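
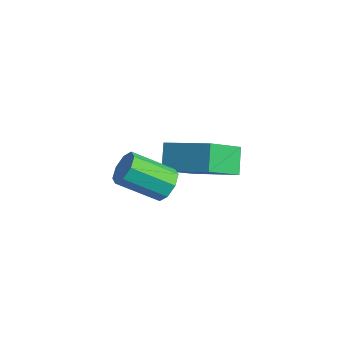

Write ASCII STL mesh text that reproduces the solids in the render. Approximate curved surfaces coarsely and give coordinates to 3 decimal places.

solid 
facet normal 0.517 0.663 -0.541
outer loop
vertex 1.789 -2.003 3.807
vertex 1.634 -2.239 3.37
vertex 1.449 -1.853 3.666
endloop
endfacet
facet normal -0.031 0.646 0.762
outer loop
vertex 1.789 -2.003 3.807
vertex 1.449 -1.853 3.666
vertex 1.1 -2.885 4.527
endloop
endfacet
facet normal -0.033 0.647 0.762
outer loop
vertex 1.1 -2.885 4.527
vertex 1.449 -1.853 3.666
vertex 0.76 -2.735 4.385
endloop
endfacet
facet normal -0.518 -0.663 0.541
outer loop
vertex 1.1 -2.885 4.527
vertex 0.76 -2.735 4.385
vertex 0.946 -3.121 4.09
endloop
endfacet
facet normal 0.517 0.663 -0.541
outer loop
vertex 1.449 -1.853 3.666
vertex 1.634 -2.239 3.37
vertex 1.217 -1.929 3.351
endloop
endfacet
facet normal -0.627 0.724 0.287
outer loop
vertex 1.449 -1.853 3.666
vertex 1.217 -1.929 3.351
vertex 0.76 -2.735 4.385
endloop
endfacet
facet normal -0.628 0.723 0.286
outer loop
vertex 0.76 -2.735 4.385
vertex 1.217 -1.929 3.351
vertex 0.529 -2.811 4.07
endloop
endfacet
facet normal -0.519 -0.663 0.540
outer loop
vertex 0.76 -2.735 4.385
vertex 0.529 -2.811 4.07
vertex 0.946 -3.121 4.09
endloop
endfacet
facet normal 0.517 0.662 -0.542
outer loop
vertex 1.217 -1.929 3.351
vertex 1.634 -2.239 3.37
vertex 1.23 -2.187 3.048
endloop
endfacet
facet normal -0.855 0.376 -0.357
outer loop
vertex 1.217 -1.929 3.351
vertex 1.23 -2.187 3.048
vertex 0.529 -2.811 4.07
endloop
endfacet
facet normal -0.855 0.379 -0.355
outer loop
vertex 0.529 -2.811 4.07
vertex 1.23 -2.187 3.048
vertex 0.541 -3.068 3.767
endloop
endfacet
facet normal -0.518 -0.662 0.541
outer loop
vertex 0.529 -2.811 4.07
vertex 0.541 -3.068 3.767
vertex 0.946 -3.121 4.09
endloop
endfacet
facet normal 0.516 0.664 -0.541
outer loop
vertex 1.23 -2.187 3.048
vertex 1.634 -2.239 3.37
vertex 1.48 -2.475 2.933
endloop
endfacet
facet normal -0.582 -0.190 -0.791
outer loop
vertex 1.23 -2.187 3.048
vertex 1.48 -2.475 2.933
vertex 0.541 -3.068 3.767
endloop
endfacet
facet normal -0.582 -0.191 -0.791
outer loop
vertex 0.541 -3.068 3.767
vertex 1.48 -2.475 2.933
vertex 0.791 -3.357 3.653
endloop
endfacet
facet normal -0.518 -0.662 0.541
outer loop
vertex 0.541 -3.068 3.767
vertex 0.791 -3.357 3.653
vertex 0.946 -3.121 4.09
endloop
endfacet
facet normal 0.518 0.663 -0.541
outer loop
vertex 1.48 -2.475 2.933
vertex 1.634 -2.239 3.37
vertex 1.82 -2.625 3.075
endloop
endfacet
facet normal 0.033 -0.647 -0.762
outer loop
vertex 1.48 -2.475 2.933
vertex 1.82 -2.625 3.075
vertex 0.791 -3.357 3.653
endloop
endfacet
facet normal 0.031 -0.646 -0.763
outer loop
vertex 0.791 -3.357 3.653
vertex 1.82 -2.625 3.075
vertex 1.131 -3.507 3.794
endloop
endfacet
facet normal -0.517 -0.663 0.541
outer loop
vertex 0.791 -3.357 3.653
vertex 1.131 -3.507 3.794
vertex 0.946 -3.121 4.09
endloop
endfacet
facet normal 0.519 0.663 -0.540
outer loop
vertex 1.82 -2.625 3.075
vertex 1.634 -2.239 3.37
vertex 2.051 -2.549 3.39
endloop
endfacet
facet normal 0.628 -0.724 -0.286
outer loop
vertex 1.82 -2.625 3.075
vertex 2.051 -2.549 3.39
vertex 1.131 -3.507 3.794
endloop
endfacet
facet normal 0.627 -0.724 -0.287
outer loop
vertex 1.131 -3.507 3.794
vertex 2.051 -2.549 3.39
vertex 1.363 -3.431 4.109
endloop
endfacet
facet normal -0.517 -0.663 0.541
outer loop
vertex 1.131 -3.507 3.794
vertex 1.363 -3.431 4.109
vertex 0.946 -3.121 4.09
endloop
endfacet
facet normal 0.518 0.662 -0.541
outer loop
vertex 2.051 -2.549 3.39
vertex 1.634 -2.239 3.37
vertex 2.039 -2.292 3.693
endloop
endfacet
facet normal 0.855 -0.378 0.355
outer loop
vertex 2.051 -2.549 3.39
vertex 2.039 -2.292 3.693
vertex 1.363 -3.431 4.109
endloop
endfacet
facet normal 0.855 -0.377 0.357
outer loop
vertex 1.363 -3.431 4.109
vertex 2.039 -2.292 3.693
vertex 1.35 -3.173 4.412
endloop
endfacet
facet normal -0.517 -0.662 0.542
outer loop
vertex 1.363 -3.431 4.109
vertex 1.35 -3.173 4.412
vertex 0.946 -3.121 4.09
endloop
endfacet
facet normal 0.518 0.662 -0.541
outer loop
vertex 2.039 -2.292 3.693
vertex 1.634 -2.239 3.37
vertex 1.789 -2.003 3.807
endloop
endfacet
facet normal 0.581 0.191 0.791
outer loop
vertex 2.039 -2.292 3.693
vertex 1.789 -2.003 3.807
vertex 1.35 -3.173 4.412
endloop
endfacet
facet normal 0.583 0.190 0.790
outer loop
vertex 1.35 -3.173 4.412
vertex 1.789 -2.003 3.807
vertex 1.1 -2.885 4.527
endloop
endfacet
facet normal -0.516 -0.664 0.541
outer loop
vertex 1.35 -3.173 4.412
vertex 1.1 -2.885 4.527
vertex 0.946 -3.121 4.09
endloop
endfacet
facet normal -0.836 -0.390 -0.386
outer loop
vertex 0.076 -1.274 2.2
vertex -0.407 -0.844 2.812
vertex -0.044 -0.129 1.302
endloop
endfacet
facet normal 0.542 -0.483 -0.688
outer loop
vertex 1.227 0.464 1.888
vertex 0.076 -1.274 2.2
vertex -0.044 -0.129 1.302
endloop
endfacet
facet normal -0.836 -0.391 -0.386
outer loop
vertex -0.044 -0.129 1.302
vertex -0.407 -0.844 2.812
vertex -0.527 0.3 1.914
endloop
endfacet
facet normal -0.082 0.784 -0.615
outer loop
vertex -0.527 0.3 1.914
vertex 1.227 0.464 1.888
vertex -0.044 -0.129 1.302
endloop
endfacet
facet normal 0.082 -0.784 0.615
outer loop
vertex 0.076 -1.274 2.2
vertex 0.864 -0.251 3.398
vertex -0.407 -0.844 2.812
endloop
endfacet
facet normal 0.543 -0.483 -0.687
outer loop
vertex 1.347 -0.68 2.786
vertex 0.076 -1.274 2.2
vertex 1.227 0.464 1.888
endloop
endfacet
facet normal 0.083 -0.784 0.615
outer loop
vertex 1.347 -0.68 2.786
vertex 0.864 -0.251 3.398
vertex 0.076 -1.274 2.2
endloop
endfacet
facet normal -0.542 0.483 0.688
outer loop
vertex -0.407 -0.844 2.812
vertex 0.864 -0.251 3.398
vertex -0.527 0.3 1.914
endloop
endfacet
facet normal -0.082 0.784 -0.616
outer loop
vertex 0.744 0.894 2.5
vertex 1.227 0.464 1.888
vertex -0.527 0.3 1.914
endloop
endfacet
facet normal -0.543 0.482 0.688
outer loop
vertex -0.527 0.3 1.914
vertex 0.864 -0.251 3.398
vertex 0.744 0.894 2.5
endloop
endfacet
facet normal 0.836 0.390 0.386
outer loop
vertex 0.744 0.894 2.5
vertex 1.347 -0.68 2.786
vertex 1.227 0.464 1.888
endloop
endfacet
facet normal 0.836 0.390 0.386
outer loop
vertex 0.864 -0.251 3.398
vertex 1.347 -0.68 2.786
vertex 0.744 0.894 2.5
endloop
endfacet

endsolid


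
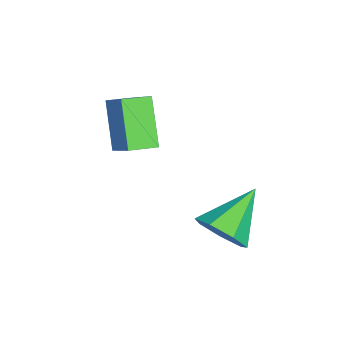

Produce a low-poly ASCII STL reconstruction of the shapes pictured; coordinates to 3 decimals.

solid 
facet normal 0.740 -0.406 -0.537
outer loop
vertex -0.528 1.352 0.463
vertex -1.124 0.895 -0.013
vertex -0.793 1.706 -0.17
endloop
endfacet
facet normal 0.228 0.887 0.401
outer loop
vertex -0.528 1.352 0.463
vertex -0.793 1.706 -0.17
vertex -2.456 1.625 0.953
endloop
endfacet
facet normal 0.740 -0.406 -0.537
outer loop
vertex -0.793 1.706 -0.17
vertex -1.124 0.895 -0.013
vertex -1.308 1.449 -0.685
endloop
endfacet
facet normal -0.217 0.943 -0.253
outer loop
vertex -0.793 1.706 -0.17
vertex -1.308 1.449 -0.685
vertex -2.456 1.625 0.953
endloop
endfacet
facet normal 0.740 -0.406 -0.537
outer loop
vertex -1.308 1.449 -0.685
vertex -1.124 0.895 -0.013
vertex -1.684 0.775 -0.694
endloop
endfacet
facet normal -0.725 0.412 -0.552
outer loop
vertex -1.308 1.449 -0.685
vertex -1.684 0.775 -0.694
vertex -2.456 1.625 0.953
endloop
endfacet
facet normal 0.740 -0.405 -0.537
outer loop
vertex -1.684 0.775 -0.694
vertex -1.124 0.895 -0.013
vertex -1.639 0.191 -0.191
endloop
endfacet
facet normal -0.913 -0.304 -0.271
outer loop
vertex -1.684 0.775 -0.694
vertex -1.639 0.191 -0.191
vertex -2.456 1.625 0.953
endloop
endfacet
facet normal 0.740 -0.406 -0.537
outer loop
vertex -1.639 0.191 -0.191
vertex -1.124 0.895 -0.013
vertex -1.206 0.137 0.447
endloop
endfacet
facet normal -0.641 -0.667 0.379
outer loop
vertex -1.639 0.191 -0.191
vertex -1.206 0.137 0.447
vertex -2.456 1.625 0.953
endloop
endfacet
facet normal 0.740 -0.406 -0.537
outer loop
vertex -1.206 0.137 0.447
vertex -1.124 0.895 -0.013
vertex -0.711 0.654 0.738
endloop
endfacet
facet normal -0.113 -0.403 0.908
outer loop
vertex -1.206 0.137 0.447
vertex -0.711 0.654 0.738
vertex -2.456 1.625 0.953
endloop
endfacet
facet normal 0.740 -0.405 -0.537
outer loop
vertex -0.711 0.654 0.738
vertex -1.124 0.895 -0.013
vertex -0.528 1.352 0.463
endloop
endfacet
facet normal 0.274 0.289 0.917
outer loop
vertex -0.711 0.654 0.738
vertex -0.528 1.352 0.463
vertex -2.456 1.625 0.953
endloop
endfacet
facet normal -0.619 -0.483 -0.620
outer loop
vertex -3.568 -2.953 3.155
vertex -4.047 -2.188 3.037
vertex -2.559 -2.528 1.816
endloop
endfacet
facet normal 0.526 -0.840 0.130
outer loop
vertex -1.693 -1.852 2.683
vertex -3.568 -2.953 3.155
vertex -2.559 -2.528 1.816
endloop
endfacet
facet normal -0.619 -0.483 -0.620
outer loop
vertex -2.559 -2.528 1.816
vertex -4.047 -2.188 3.037
vertex -3.038 -1.763 1.698
endloop
endfacet
facet normal 0.583 0.246 -0.774
outer loop
vertex -3.038 -1.763 1.698
vertex -1.693 -1.852 2.683
vertex -2.559 -2.528 1.816
endloop
endfacet
facet normal -0.583 -0.246 0.774
outer loop
vertex -3.568 -2.953 3.155
vertex -3.181 -1.512 3.904
vertex -4.047 -2.188 3.037
endloop
endfacet
facet normal 0.526 -0.840 0.130
outer loop
vertex -2.702 -2.277 4.022
vertex -3.568 -2.953 3.155
vertex -1.693 -1.852 2.683
endloop
endfacet
facet normal -0.583 -0.246 0.774
outer loop
vertex -2.702 -2.277 4.022
vertex -3.181 -1.512 3.904
vertex -3.568 -2.953 3.155
endloop
endfacet
facet normal -0.526 0.840 -0.130
outer loop
vertex -4.047 -2.188 3.037
vertex -3.181 -1.512 3.904
vertex -3.038 -1.763 1.698
endloop
endfacet
facet normal 0.583 0.246 -0.774
outer loop
vertex -2.172 -1.087 2.565
vertex -1.693 -1.852 2.683
vertex -3.038 -1.763 1.698
endloop
endfacet
facet normal -0.526 0.840 -0.130
outer loop
vertex -3.038 -1.763 1.698
vertex -3.181 -1.512 3.904
vertex -2.172 -1.087 2.565
endloop
endfacet
facet normal 0.619 0.483 0.620
outer loop
vertex -2.172 -1.087 2.565
vertex -2.702 -2.277 4.022
vertex -1.693 -1.852 2.683
endloop
endfacet
facet normal 0.619 0.483 0.620
outer loop
vertex -3.181 -1.512 3.904
vertex -2.702 -2.277 4.022
vertex -2.172 -1.087 2.565
endloop
endfacet

endsolid


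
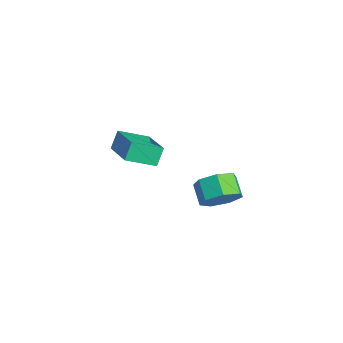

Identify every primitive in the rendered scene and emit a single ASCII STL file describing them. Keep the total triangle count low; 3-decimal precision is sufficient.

solid 
facet normal -0.320 0.430 0.845
outer loop
vertex -3.223 -1.628 3.144
vertex -3.031 -0.264 2.523
vertex -5.082 -1.675 2.464
endloop
endfacet
facet normal -0.128 -0.903 0.411
outer loop
vertex -4.769 -2.096 1.637
vertex -3.223 -1.628 3.144
vertex -5.082 -1.675 2.464
endloop
endfacet
facet normal -0.320 0.429 0.845
outer loop
vertex -5.082 -1.675 2.464
vertex -3.031 -0.264 2.523
vertex -4.89 -0.312 1.844
endloop
endfacet
facet normal -0.939 -0.024 -0.343
outer loop
vertex -4.89 -0.312 1.844
vertex -4.769 -2.096 1.637
vertex -5.082 -1.675 2.464
endloop
endfacet
facet normal 0.939 0.024 0.343
outer loop
vertex -3.223 -1.628 3.144
vertex -2.718 -0.685 1.696
vertex -3.031 -0.264 2.523
endloop
endfacet
facet normal -0.127 -0.903 0.410
outer loop
vertex -2.91 -2.048 2.316
vertex -3.223 -1.628 3.144
vertex -4.769 -2.096 1.637
endloop
endfacet
facet normal 0.939 0.024 0.343
outer loop
vertex -2.91 -2.048 2.316
vertex -2.718 -0.685 1.696
vertex -3.223 -1.628 3.144
endloop
endfacet
facet normal 0.127 0.903 -0.411
outer loop
vertex -3.031 -0.264 2.523
vertex -2.718 -0.685 1.696
vertex -4.89 -0.312 1.844
endloop
endfacet
facet normal -0.939 -0.024 -0.343
outer loop
vertex -4.577 -0.732 1.016
vertex -4.769 -2.096 1.637
vertex -4.89 -0.312 1.844
endloop
endfacet
facet normal 0.127 0.903 -0.410
outer loop
vertex -4.89 -0.312 1.844
vertex -2.718 -0.685 1.696
vertex -4.577 -0.732 1.016
endloop
endfacet
facet normal 0.320 -0.430 -0.845
outer loop
vertex -4.577 -0.732 1.016
vertex -2.91 -2.048 2.316
vertex -4.769 -2.096 1.637
endloop
endfacet
facet normal 0.320 -0.429 -0.845
outer loop
vertex -2.718 -0.685 1.696
vertex -2.91 -2.048 2.316
vertex -4.577 -0.732 1.016
endloop
endfacet
facet normal 0.844 -0.034 -0.535
outer loop
vertex 1.832 1.351 3.077
vertex 1.457 0.702 2.526
vertex 1.434 1.627 2.431
endloop
endfacet
facet normal 0.210 0.939 0.272
outer loop
vertex 1.832 1.351 3.077
vertex 1.434 1.627 2.431
vertex 0.938 1.387 3.644
endloop
endfacet
facet normal 0.210 0.939 0.272
outer loop
vertex 0.938 1.387 3.644
vertex 1.434 1.627 2.431
vertex 0.539 1.663 2.998
endloop
endfacet
facet normal -0.844 0.034 0.536
outer loop
vertex 0.938 1.387 3.644
vertex 0.539 1.663 2.998
vertex 0.563 0.738 3.094
endloop
endfacet
facet normal 0.844 -0.034 -0.535
outer loop
vertex 1.434 1.627 2.431
vertex 1.457 0.702 2.526
vertex 1.053 1.206 1.857
endloop
endfacet
facet normal -0.255 0.853 -0.456
outer loop
vertex 1.434 1.627 2.431
vertex 1.053 1.206 1.857
vertex 0.539 1.663 2.998
endloop
endfacet
facet normal -0.255 0.852 -0.456
outer loop
vertex 0.539 1.663 2.998
vertex 1.053 1.206 1.857
vertex 0.159 1.242 2.424
endloop
endfacet
facet normal -0.845 0.034 0.534
outer loop
vertex 0.539 1.663 2.998
vertex 0.159 1.242 2.424
vertex 0.563 0.738 3.094
endloop
endfacet
facet normal 0.844 -0.033 -0.535
outer loop
vertex 1.053 1.206 1.857
vertex 1.457 0.702 2.526
vertex 0.977 0.405 1.787
endloop
endfacet
facet normal -0.528 0.124 -0.840
outer loop
vertex 1.053 1.206 1.857
vertex 0.977 0.405 1.787
vertex 0.159 1.242 2.424
endloop
endfacet
facet normal -0.528 0.123 -0.840
outer loop
vertex 0.159 1.242 2.424
vertex 0.977 0.405 1.787
vertex 0.082 0.442 2.355
endloop
endfacet
facet normal -0.844 0.035 0.535
outer loop
vertex 0.159 1.242 2.424
vertex 0.082 0.442 2.355
vertex 0.563 0.738 3.094
endloop
endfacet
facet normal 0.844 -0.034 -0.535
outer loop
vertex 0.977 0.405 1.787
vertex 1.457 0.702 2.526
vertex 1.262 -0.172 2.274
endloop
endfacet
facet normal -0.404 -0.698 -0.591
outer loop
vertex 0.977 0.405 1.787
vertex 1.262 -0.172 2.274
vertex 0.082 0.442 2.355
endloop
endfacet
facet normal -0.404 -0.698 -0.592
outer loop
vertex 0.082 0.442 2.355
vertex 1.262 -0.172 2.274
vertex 0.367 -0.135 2.841
endloop
endfacet
facet normal -0.844 0.034 0.536
outer loop
vertex 0.082 0.442 2.355
vertex 0.367 -0.135 2.841
vertex 0.563 0.738 3.094
endloop
endfacet
facet normal 0.844 -0.034 -0.535
outer loop
vertex 1.262 -0.172 2.274
vertex 1.457 0.702 2.526
vertex 1.694 -0.091 2.951
endloop
endfacet
facet normal 0.024 -0.994 0.103
outer loop
vertex 1.262 -0.172 2.274
vertex 1.694 -0.091 2.951
vertex 0.367 -0.135 2.841
endloop
endfacet
facet normal 0.025 -0.994 0.102
outer loop
vertex 0.367 -0.135 2.841
vertex 1.694 -0.091 2.951
vertex 0.8 -0.055 3.518
endloop
endfacet
facet normal -0.844 0.034 0.536
outer loop
vertex 0.367 -0.135 2.841
vertex 0.8 -0.055 3.518
vertex 0.563 0.738 3.094
endloop
endfacet
facet normal 0.844 -0.034 -0.535
outer loop
vertex 1.694 -0.091 2.951
vertex 1.457 0.702 2.526
vertex 1.948 0.587 3.308
endloop
endfacet
facet normal 0.435 -0.542 0.720
outer loop
vertex 1.694 -0.091 2.951
vertex 1.948 0.587 3.308
vertex 0.8 -0.055 3.518
endloop
endfacet
facet normal 0.434 -0.541 0.720
outer loop
vertex 0.8 -0.055 3.518
vertex 1.948 0.587 3.308
vertex 1.053 0.623 3.875
endloop
endfacet
facet normal -0.844 0.034 0.535
outer loop
vertex 0.8 -0.055 3.518
vertex 1.053 0.623 3.875
vertex 0.563 0.738 3.094
endloop
endfacet
facet normal 0.844 -0.034 -0.535
outer loop
vertex 1.948 0.587 3.308
vertex 1.457 0.702 2.526
vertex 1.832 1.351 3.077
endloop
endfacet
facet normal 0.516 0.319 0.795
outer loop
vertex 1.948 0.587 3.308
vertex 1.832 1.351 3.077
vertex 1.053 0.623 3.875
endloop
endfacet
facet normal 0.517 0.318 0.795
outer loop
vertex 1.053 0.623 3.875
vertex 1.832 1.351 3.077
vertex 0.938 1.387 3.644
endloop
endfacet
facet normal -0.844 0.035 0.535
outer loop
vertex 1.053 0.623 3.875
vertex 0.938 1.387 3.644
vertex 0.563 0.738 3.094
endloop
endfacet

endsolid


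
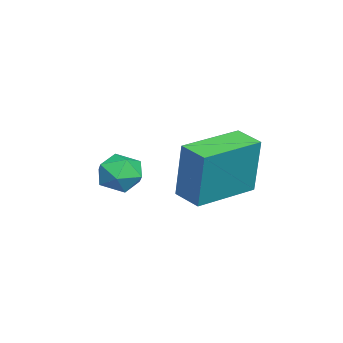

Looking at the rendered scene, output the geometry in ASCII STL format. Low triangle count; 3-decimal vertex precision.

solid 
facet normal -0.292 0.316 0.903
outer loop
vertex 1.793 -1.633 2.439
vertex 1.808 -2.257 2.662
vertex 2.349 -1.876 2.704
endloop
endfacet
facet normal 0.087 0.819 0.568
outer loop
vertex 1.793 -1.633 2.439
vertex 2.349 -1.876 2.704
vertex 2.378 -1.501 2.159
endloop
endfacet
facet normal -0.242 0.969 -0.048
outer loop
vertex 1.793 -1.633 2.439
vertex 2.378 -1.501 2.159
vertex 1.856 -1.65 1.78
endloop
endfacet
facet normal -0.824 0.559 -0.093
outer loop
vertex 1.793 -1.633 2.439
vertex 1.856 -1.65 1.78
vertex 1.504 -2.117 2.091
endloop
endfacet
facet normal -0.856 0.156 0.494
outer loop
vertex 1.793 -1.633 2.439
vertex 1.504 -2.117 2.091
vertex 1.808 -2.257 2.662
endloop
endfacet
facet normal 0.728 0.546 0.414
outer loop
vertex 2.378 -1.501 2.159
vertex 2.349 -1.876 2.704
vertex 2.756 -2.043 2.209
endloop
endfacet
facet normal 0.114 -0.268 0.957
outer loop
vertex 2.349 -1.876 2.704
vertex 1.808 -2.257 2.662
vertex 2.404 -2.51 2.52
endloop
endfacet
facet normal -0.796 -0.528 0.294
outer loop
vertex 1.808 -2.257 2.662
vertex 1.504 -2.117 2.091
vertex 1.882 -2.659 2.141
endloop
endfacet
facet normal -0.745 0.125 -0.655
outer loop
vertex 1.504 -2.117 2.091
vertex 1.856 -1.65 1.78
vertex 1.911 -2.284 1.596
endloop
endfacet
facet normal 0.197 0.790 -0.581
outer loop
vertex 1.856 -1.65 1.78
vertex 2.378 -1.501 2.159
vertex 2.452 -1.903 1.638
endloop
endfacet
facet normal 0.824 -0.559 0.093
outer loop
vertex 2.467 -2.527 1.861
vertex 2.756 -2.043 2.209
vertex 2.404 -2.51 2.52
endloop
endfacet
facet normal 0.242 -0.969 0.048
outer loop
vertex 2.467 -2.527 1.861
vertex 2.404 -2.51 2.52
vertex 1.882 -2.659 2.141
endloop
endfacet
facet normal -0.087 -0.819 -0.568
outer loop
vertex 2.467 -2.527 1.861
vertex 1.882 -2.659 2.141
vertex 1.911 -2.284 1.596
endloop
endfacet
facet normal 0.292 -0.316 -0.903
outer loop
vertex 2.467 -2.527 1.861
vertex 1.911 -2.284 1.596
vertex 2.452 -1.903 1.638
endloop
endfacet
facet normal 0.856 -0.156 -0.494
outer loop
vertex 2.467 -2.527 1.861
vertex 2.452 -1.903 1.638
vertex 2.756 -2.043 2.209
endloop
endfacet
facet normal 0.745 -0.125 0.655
outer loop
vertex 2.404 -2.51 2.52
vertex 2.756 -2.043 2.209
vertex 2.349 -1.876 2.704
endloop
endfacet
facet normal -0.197 -0.790 0.581
outer loop
vertex 1.882 -2.659 2.141
vertex 2.404 -2.51 2.52
vertex 1.808 -2.257 2.662
endloop
endfacet
facet normal -0.728 -0.546 -0.414
outer loop
vertex 1.911 -2.284 1.596
vertex 1.882 -2.659 2.141
vertex 1.504 -2.117 2.091
endloop
endfacet
facet normal -0.114 0.268 -0.957
outer loop
vertex 2.452 -1.903 1.638
vertex 1.911 -2.284 1.596
vertex 1.856 -1.65 1.78
endloop
endfacet
facet normal 0.796 0.528 -0.294
outer loop
vertex 2.756 -2.043 2.209
vertex 2.452 -1.903 1.638
vertex 2.378 -1.501 2.159
endloop
endfacet
facet normal -0.645 -0.744 0.175
outer loop
vertex 2.984 -0.445 3.494
vertex 1.649 0.73 3.564
vertex 2.735 -0.627 1.802
endloop
endfacet
facet normal 0.750 -0.661 -0.039
outer loop
vertex 3.271 -0.01 1.656
vertex 2.984 -0.445 3.494
vertex 2.735 -0.627 1.802
endloop
endfacet
facet normal -0.645 -0.744 0.175
outer loop
vertex 2.735 -0.627 1.802
vertex 1.649 0.73 3.564
vertex 1.4 0.548 1.872
endloop
endfacet
facet normal -0.145 -0.107 -0.984
outer loop
vertex 1.4 0.548 1.872
vertex 3.271 -0.01 1.656
vertex 2.735 -0.627 1.802
endloop
endfacet
facet normal 0.145 0.107 0.984
outer loop
vertex 2.984 -0.445 3.494
vertex 2.185 1.347 3.418
vertex 1.649 0.73 3.564
endloop
endfacet
facet normal 0.750 -0.661 -0.039
outer loop
vertex 3.52 0.172 3.348
vertex 2.984 -0.445 3.494
vertex 3.271 -0.01 1.656
endloop
endfacet
facet normal 0.145 0.107 0.984
outer loop
vertex 3.52 0.172 3.348
vertex 2.185 1.347 3.418
vertex 2.984 -0.445 3.494
endloop
endfacet
facet normal -0.750 0.661 0.039
outer loop
vertex 1.649 0.73 3.564
vertex 2.185 1.347 3.418
vertex 1.4 0.548 1.872
endloop
endfacet
facet normal -0.145 -0.107 -0.984
outer loop
vertex 1.936 1.165 1.726
vertex 3.271 -0.01 1.656
vertex 1.4 0.548 1.872
endloop
endfacet
facet normal -0.750 0.661 0.039
outer loop
vertex 1.4 0.548 1.872
vertex 2.185 1.347 3.418
vertex 1.936 1.165 1.726
endloop
endfacet
facet normal 0.645 0.744 -0.175
outer loop
vertex 1.936 1.165 1.726
vertex 3.52 0.172 3.348
vertex 3.271 -0.01 1.656
endloop
endfacet
facet normal 0.645 0.744 -0.175
outer loop
vertex 2.185 1.347 3.418
vertex 3.52 0.172 3.348
vertex 1.936 1.165 1.726
endloop
endfacet

endsolid


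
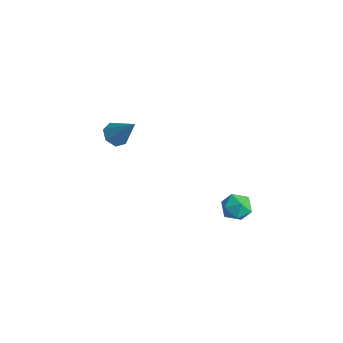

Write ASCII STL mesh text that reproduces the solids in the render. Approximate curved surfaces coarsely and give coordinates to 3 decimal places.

solid 
facet normal 0.099 0.306 0.947
outer loop
vertex 3.918 -0.649 -1.314
vertex 3.371 -1.303 -1.046
vertex 4.252 -1.448 -1.091
endloop
endfacet
facet normal 0.689 0.447 0.570
outer loop
vertex 3.918 -0.649 -1.314
vertex 4.252 -1.448 -1.091
vertex 4.566 -1.017 -1.809
endloop
endfacet
facet normal 0.505 0.863 0.020
outer loop
vertex 3.918 -0.649 -1.314
vertex 4.566 -1.017 -1.809
vertex 3.879 -0.606 -2.206
endloop
endfacet
facet normal -0.199 0.978 0.056
outer loop
vertex 3.918 -0.649 -1.314
vertex 3.879 -0.606 -2.206
vertex 3.141 -0.783 -1.735
endloop
endfacet
facet normal -0.450 0.634 0.629
outer loop
vertex 3.918 -0.649 -1.314
vertex 3.141 -0.783 -1.735
vertex 3.371 -1.303 -1.046
endloop
endfacet
facet normal 0.936 -0.169 0.308
outer loop
vertex 4.566 -1.017 -1.809
vertex 4.252 -1.448 -1.091
vertex 4.419 -1.897 -1.845
endloop
endfacet
facet normal -0.019 -0.398 0.917
outer loop
vertex 4.252 -1.448 -1.091
vertex 3.371 -1.303 -1.046
vertex 3.681 -2.074 -1.374
endloop
endfacet
facet normal -0.905 0.135 0.404
outer loop
vertex 3.371 -1.303 -1.046
vertex 3.141 -0.783 -1.735
vertex 2.994 -1.663 -1.771
endloop
endfacet
facet normal -0.499 0.691 -0.522
outer loop
vertex 3.141 -0.783 -1.735
vertex 3.879 -0.606 -2.206
vertex 3.308 -1.232 -2.489
endloop
endfacet
facet normal 0.638 0.504 -0.582
outer loop
vertex 3.879 -0.606 -2.206
vertex 4.566 -1.017 -1.809
vertex 4.189 -1.377 -2.534
endloop
endfacet
facet normal 0.199 -0.978 -0.056
outer loop
vertex 3.642 -2.031 -2.266
vertex 4.419 -1.897 -1.845
vertex 3.681 -2.074 -1.374
endloop
endfacet
facet normal -0.505 -0.863 -0.020
outer loop
vertex 3.642 -2.031 -2.266
vertex 3.681 -2.074 -1.374
vertex 2.994 -1.663 -1.771
endloop
endfacet
facet normal -0.689 -0.447 -0.570
outer loop
vertex 3.642 -2.031 -2.266
vertex 2.994 -1.663 -1.771
vertex 3.308 -1.232 -2.489
endloop
endfacet
facet normal -0.099 -0.306 -0.947
outer loop
vertex 3.642 -2.031 -2.266
vertex 3.308 -1.232 -2.489
vertex 4.189 -1.377 -2.534
endloop
endfacet
facet normal 0.450 -0.634 -0.629
outer loop
vertex 3.642 -2.031 -2.266
vertex 4.189 -1.377 -2.534
vertex 4.419 -1.897 -1.845
endloop
endfacet
facet normal 0.499 -0.691 0.522
outer loop
vertex 3.681 -2.074 -1.374
vertex 4.419 -1.897 -1.845
vertex 4.252 -1.448 -1.091
endloop
endfacet
facet normal -0.638 -0.504 0.582
outer loop
vertex 2.994 -1.663 -1.771
vertex 3.681 -2.074 -1.374
vertex 3.371 -1.303 -1.046
endloop
endfacet
facet normal -0.936 0.169 -0.308
outer loop
vertex 3.308 -1.232 -2.489
vertex 2.994 -1.663 -1.771
vertex 3.141 -0.783 -1.735
endloop
endfacet
facet normal 0.019 0.398 -0.917
outer loop
vertex 4.189 -1.377 -2.534
vertex 3.308 -1.232 -2.489
vertex 3.879 -0.606 -2.206
endloop
endfacet
facet normal 0.905 -0.135 -0.404
outer loop
vertex 4.419 -1.897 -1.845
vertex 4.189 -1.377 -2.534
vertex 4.566 -1.017 -1.809
endloop
endfacet
facet normal -0.591 -0.215 -0.778
outer loop
vertex -2.781 -3.127 -0.291
vertex -3.355 -3.322 0.199
vertex -3.198 -2.625 -0.113
endloop
endfacet
facet normal 0.694 0.670 -0.262
outer loop
vertex -2.781 -3.127 -0.291
vertex -3.198 -2.625 -0.113
vertex -2.245 -2.918 1.661
endloop
endfacet
facet normal -0.590 -0.215 -0.778
outer loop
vertex -3.198 -2.625 -0.113
vertex -3.355 -3.322 0.199
vertex -3.734 -2.648 0.3
endloop
endfacet
facet normal 0.059 0.990 0.132
outer loop
vertex -3.198 -2.625 -0.113
vertex -3.734 -2.648 0.3
vertex -2.245 -2.918 1.661
endloop
endfacet
facet normal -0.591 -0.216 -0.777
outer loop
vertex -3.734 -2.648 0.3
vertex -3.355 -3.322 0.199
vertex -3.984 -3.178 0.637
endloop
endfacet
facet normal -0.465 0.621 0.632
outer loop
vertex -3.734 -2.648 0.3
vertex -3.984 -3.178 0.637
vertex -2.245 -2.918 1.661
endloop
endfacet
facet normal -0.591 -0.216 -0.777
outer loop
vertex -3.984 -3.178 0.637
vertex -3.355 -3.322 0.199
vertex -3.761 -3.817 0.645
endloop
endfacet
facet normal -0.483 -0.158 0.861
outer loop
vertex -3.984 -3.178 0.637
vertex -3.761 -3.817 0.645
vertex -2.245 -2.918 1.661
endloop
endfacet
facet normal -0.591 -0.215 -0.777
outer loop
vertex -3.761 -3.817 0.645
vertex -3.355 -3.322 0.199
vertex -3.233 -4.084 0.317
endloop
endfacet
facet normal 0.017 -0.762 0.648
outer loop
vertex -3.761 -3.817 0.645
vertex -3.233 -4.084 0.317
vertex -2.245 -2.918 1.661
endloop
endfacet
facet normal -0.591 -0.215 -0.778
outer loop
vertex -3.233 -4.084 0.317
vertex -3.355 -3.322 0.199
vertex -2.796 -3.777 -0.1
endloop
endfacet
facet normal 0.661 -0.735 0.152
outer loop
vertex -3.233 -4.084 0.317
vertex -2.796 -3.777 -0.1
vertex -2.245 -2.918 1.661
endloop
endfacet
facet normal -0.591 -0.215 -0.778
outer loop
vertex -2.796 -3.777 -0.1
vertex -3.355 -3.322 0.199
vertex -2.781 -3.127 -0.291
endloop
endfacet
facet normal 0.962 -0.097 -0.254
outer loop
vertex -2.796 -3.777 -0.1
vertex -2.781 -3.127 -0.291
vertex -2.245 -2.918 1.661
endloop
endfacet

endsolid


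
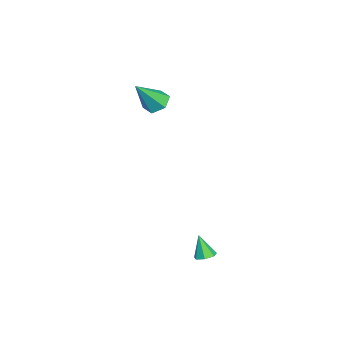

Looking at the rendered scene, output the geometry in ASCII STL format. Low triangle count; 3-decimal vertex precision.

solid 
facet normal 0.296 0.278 -0.914
outer loop
vertex 3.856 0.337 -3.532
vertex 3.603 -0.057 -3.734
vertex 3.436 0.416 -3.644
endloop
endfacet
facet normal -0.022 0.776 0.630
outer loop
vertex 3.856 0.337 -3.532
vertex 3.436 0.416 -3.644
vertex 3.257 -0.383 -2.666
endloop
endfacet
facet normal 0.296 0.278 -0.914
outer loop
vertex 3.436 0.416 -3.644
vertex 3.603 -0.057 -3.734
vertex 3.141 0.139 -3.824
endloop
endfacet
facet normal -0.745 0.577 0.335
outer loop
vertex 3.436 0.416 -3.644
vertex 3.141 0.139 -3.824
vertex 3.257 -0.383 -2.666
endloop
endfacet
facet normal 0.297 0.280 -0.913
outer loop
vertex 3.141 0.139 -3.824
vertex 3.603 -0.057 -3.734
vertex 3.195 -0.286 -3.937
endloop
endfacet
facet normal -0.990 -0.136 0.038
outer loop
vertex 3.141 0.139 -3.824
vertex 3.195 -0.286 -3.937
vertex 3.257 -0.383 -2.666
endloop
endfacet
facet normal 0.297 0.280 -0.913
outer loop
vertex 3.195 -0.286 -3.937
vertex 3.603 -0.057 -3.734
vertex 3.556 -0.538 -3.897
endloop
endfacet
facet normal -0.569 -0.821 -0.035
outer loop
vertex 3.195 -0.286 -3.937
vertex 3.556 -0.538 -3.897
vertex 3.257 -0.383 -2.666
endloop
endfacet
facet normal 0.297 0.280 -0.913
outer loop
vertex 3.556 -0.538 -3.897
vertex 3.603 -0.057 -3.734
vertex 3.953 -0.428 -3.734
endloop
endfacet
facet normal 0.198 -0.965 0.170
outer loop
vertex 3.556 -0.538 -3.897
vertex 3.953 -0.428 -3.734
vertex 3.257 -0.383 -2.666
endloop
endfacet
facet normal 0.295 0.279 -0.914
outer loop
vertex 3.953 -0.428 -3.734
vertex 3.603 -0.057 -3.734
vertex 4.087 -0.039 -3.572
endloop
endfacet
facet normal 0.735 -0.461 0.498
outer loop
vertex 3.953 -0.428 -3.734
vertex 4.087 -0.039 -3.572
vertex 3.257 -0.383 -2.666
endloop
endfacet
facet normal 0.295 0.279 -0.914
outer loop
vertex 4.087 -0.039 -3.572
vertex 3.603 -0.057 -3.734
vertex 3.856 0.337 -3.532
endloop
endfacet
facet normal 0.637 0.316 0.703
outer loop
vertex 4.087 -0.039 -3.572
vertex 3.856 0.337 -3.532
vertex 3.257 -0.383 -2.666
endloop
endfacet
facet normal -0.407 0.468 -0.784
outer loop
vertex -1.954 -2.993 1.582
vertex -2.543 -2.852 1.972
vertex -1.995 -2.385 1.966
endloop
endfacet
facet normal 0.994 0.097 -0.047
outer loop
vertex -1.954 -2.993 1.582
vertex -1.995 -2.385 1.966
vertex -1.797 -3.708 3.408
endloop
endfacet
facet normal -0.407 0.468 -0.784
outer loop
vertex -1.995 -2.385 1.966
vertex -2.543 -2.852 1.972
vertex -2.584 -2.244 2.356
endloop
endfacet
facet normal 0.516 0.665 0.539
outer loop
vertex -1.995 -2.385 1.966
vertex -2.584 -2.244 2.356
vertex -1.797 -3.708 3.408
endloop
endfacet
facet normal -0.407 0.468 -0.784
outer loop
vertex -2.584 -2.244 2.356
vertex -2.543 -2.852 1.972
vertex -3.132 -2.711 2.362
endloop
endfacet
facet normal -0.346 0.417 0.840
outer loop
vertex -2.584 -2.244 2.356
vertex -3.132 -2.711 2.362
vertex -1.797 -3.708 3.408
endloop
endfacet
facet normal -0.407 0.468 -0.784
outer loop
vertex -3.132 -2.711 2.362
vertex -2.543 -2.852 1.972
vertex -3.091 -3.319 1.978
endloop
endfacet
facet normal -0.731 -0.399 0.553
outer loop
vertex -3.132 -2.711 2.362
vertex -3.091 -3.319 1.978
vertex -1.797 -3.708 3.408
endloop
endfacet
facet normal -0.407 0.467 -0.785
outer loop
vertex -3.091 -3.319 1.978
vertex -2.543 -2.852 1.972
vertex -2.502 -3.46 1.589
endloop
endfacet
facet normal -0.254 -0.967 -0.034
outer loop
vertex -3.091 -3.319 1.978
vertex -2.502 -3.46 1.589
vertex -1.797 -3.708 3.408
endloop
endfacet
facet normal -0.408 0.467 -0.785
outer loop
vertex -2.502 -3.46 1.589
vertex -2.543 -2.852 1.972
vertex -1.954 -2.993 1.582
endloop
endfacet
facet normal 0.609 -0.719 -0.334
outer loop
vertex -2.502 -3.46 1.589
vertex -1.954 -2.993 1.582
vertex -1.797 -3.708 3.408
endloop
endfacet

endsolid


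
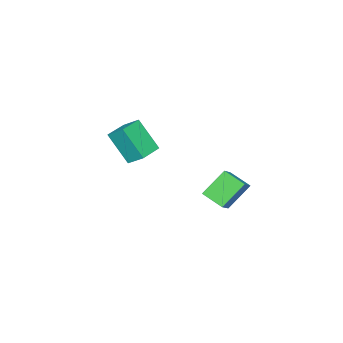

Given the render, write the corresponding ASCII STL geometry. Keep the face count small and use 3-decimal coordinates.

solid 
facet normal -1.000 -0.010 -0.022
outer loop
vertex 0.87 -3.418 -1.454
vertex 0.895 -2.14 -3.121
vertex 0.895 -4.354 -2.172
endloop
endfacet
facet normal -0.012 -0.609 0.793
outer loop
vertex 2.325 -4.34 -2.139
vertex 0.87 -3.418 -1.454
vertex 0.895 -4.354 -2.172
endloop
endfacet
facet normal -1.000 -0.010 -0.023
outer loop
vertex 0.895 -4.354 -2.172
vertex 0.895 -2.14 -3.121
vertex 0.921 -3.077 -3.838
endloop
endfacet
facet normal 0.022 -0.794 -0.608
outer loop
vertex 0.921 -3.077 -3.838
vertex 2.325 -4.34 -2.139
vertex 0.895 -4.354 -2.172
endloop
endfacet
facet normal -0.022 0.794 0.608
outer loop
vertex 0.87 -3.418 -1.454
vertex 2.325 -2.126 -3.088
vertex 0.895 -2.14 -3.121
endloop
endfacet
facet normal -0.011 -0.608 0.794
outer loop
vertex 2.299 -3.403 -1.422
vertex 0.87 -3.418 -1.454
vertex 2.325 -4.34 -2.139
endloop
endfacet
facet normal -0.022 0.794 0.608
outer loop
vertex 2.299 -3.403 -1.422
vertex 2.325 -2.126 -3.088
vertex 0.87 -3.418 -1.454
endloop
endfacet
facet normal 0.012 0.608 -0.794
outer loop
vertex 0.895 -2.14 -3.121
vertex 2.325 -2.126 -3.088
vertex 0.921 -3.077 -3.838
endloop
endfacet
facet normal 0.022 -0.794 -0.608
outer loop
vertex 2.35 -3.062 -3.806
vertex 2.325 -4.34 -2.139
vertex 0.921 -3.077 -3.838
endloop
endfacet
facet normal 0.011 0.609 -0.793
outer loop
vertex 0.921 -3.077 -3.838
vertex 2.325 -2.126 -3.088
vertex 2.35 -3.062 -3.806
endloop
endfacet
facet normal 1.000 0.010 0.023
outer loop
vertex 2.35 -3.062 -3.806
vertex 2.299 -3.403 -1.422
vertex 2.325 -4.34 -2.139
endloop
endfacet
facet normal 1.000 0.009 0.023
outer loop
vertex 2.325 -2.126 -3.088
vertex 2.299 -3.403 -1.422
vertex 2.35 -3.062 -3.806
endloop
endfacet
facet normal -0.651 0.310 0.693
outer loop
vertex 2.497 2.827 -2.052
vertex 2.53 4.016 -2.553
vertex 1.405 2.489 -2.927
endloop
endfacet
facet normal -0.025 -0.921 0.388
outer loop
vertex 2.55 1.944 -4.147
vertex 2.497 2.827 -2.052
vertex 1.405 2.489 -2.927
endloop
endfacet
facet normal -0.650 0.309 0.694
outer loop
vertex 1.405 2.489 -2.927
vertex 2.53 4.016 -2.553
vertex 1.437 3.678 -3.427
endloop
endfacet
facet normal -0.759 -0.235 -0.607
outer loop
vertex 1.437 3.678 -3.427
vertex 2.55 1.944 -4.147
vertex 1.405 2.489 -2.927
endloop
endfacet
facet normal 0.759 0.235 0.607
outer loop
vertex 2.497 2.827 -2.052
vertex 3.675 3.471 -3.773
vertex 2.53 4.016 -2.553
endloop
endfacet
facet normal -0.025 -0.921 0.388
outer loop
vertex 3.643 2.282 -3.273
vertex 2.497 2.827 -2.052
vertex 2.55 1.944 -4.147
endloop
endfacet
facet normal 0.759 0.235 0.607
outer loop
vertex 3.643 2.282 -3.273
vertex 3.675 3.471 -3.773
vertex 2.497 2.827 -2.052
endloop
endfacet
facet normal 0.025 0.921 -0.388
outer loop
vertex 2.53 4.016 -2.553
vertex 3.675 3.471 -3.773
vertex 1.437 3.678 -3.427
endloop
endfacet
facet normal -0.759 -0.235 -0.607
outer loop
vertex 2.583 3.133 -4.648
vertex 2.55 1.944 -4.147
vertex 1.437 3.678 -3.427
endloop
endfacet
facet normal 0.025 0.921 -0.388
outer loop
vertex 1.437 3.678 -3.427
vertex 3.675 3.471 -3.773
vertex 2.583 3.133 -4.648
endloop
endfacet
facet normal 0.650 -0.310 -0.693
outer loop
vertex 2.583 3.133 -4.648
vertex 3.643 2.282 -3.273
vertex 2.55 1.944 -4.147
endloop
endfacet
facet normal 0.651 -0.309 -0.693
outer loop
vertex 3.675 3.471 -3.773
vertex 3.643 2.282 -3.273
vertex 2.583 3.133 -4.648
endloop
endfacet

endsolid


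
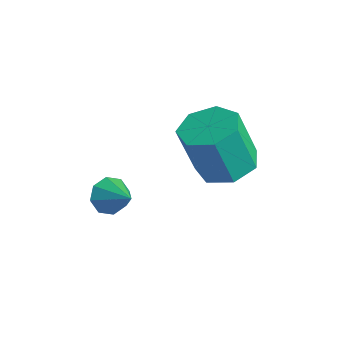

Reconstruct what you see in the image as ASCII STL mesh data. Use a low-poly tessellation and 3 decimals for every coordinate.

solid 
facet normal -0.868 -0.110 -0.485
outer loop
vertex -0.005 -0.055 -1.958
vertex -0.357 0.02 -1.345
vertex -0.13 0.463 -1.852
endloop
endfacet
facet normal 0.791 0.300 -0.533
outer loop
vertex -0.005 -0.055 -1.958
vertex -0.13 0.463 -1.852
vertex 0.737 0.16 -0.735
endloop
endfacet
facet normal -0.868 -0.110 -0.485
outer loop
vertex -0.13 0.463 -1.852
vertex -0.357 0.02 -1.345
vertex -0.388 0.722 -1.449
endloop
endfacet
facet normal 0.532 0.825 -0.189
outer loop
vertex -0.13 0.463 -1.852
vertex -0.388 0.722 -1.449
vertex 0.737 0.16 -0.735
endloop
endfacet
facet normal -0.868 -0.110 -0.484
outer loop
vertex -0.388 0.722 -1.449
vertex -0.357 0.02 -1.345
vertex -0.627 0.57 -0.986
endloop
endfacet
facet normal 0.197 0.897 0.396
outer loop
vertex -0.388 0.722 -1.449
vertex -0.627 0.57 -0.986
vertex 0.737 0.16 -0.735
endloop
endfacet
facet normal -0.868 -0.110 -0.484
outer loop
vertex -0.627 0.57 -0.986
vertex -0.357 0.02 -1.345
vertex -0.708 0.096 -0.733
endloop
endfacet
facet normal -0.020 0.473 0.881
outer loop
vertex -0.627 0.57 -0.986
vertex -0.708 0.096 -0.733
vertex 0.737 0.16 -0.735
endloop
endfacet
facet normal -0.868 -0.110 -0.484
outer loop
vertex -0.708 0.096 -0.733
vertex -0.357 0.02 -1.345
vertex -0.583 -0.423 -0.839
endloop
endfacet
facet normal 0.010 -0.198 0.980
outer loop
vertex -0.708 0.096 -0.733
vertex -0.583 -0.423 -0.839
vertex 0.737 0.16 -0.735
endloop
endfacet
facet normal -0.868 -0.110 -0.484
outer loop
vertex -0.583 -0.423 -0.839
vertex -0.357 0.02 -1.345
vertex -0.326 -0.681 -1.241
endloop
endfacet
facet normal 0.269 -0.723 0.636
outer loop
vertex -0.583 -0.423 -0.839
vertex -0.326 -0.681 -1.241
vertex 0.737 0.16 -0.735
endloop
endfacet
facet normal -0.868 -0.110 -0.485
outer loop
vertex -0.326 -0.681 -1.241
vertex -0.357 0.02 -1.345
vertex -0.086 -0.529 -1.705
endloop
endfacet
facet normal 0.604 -0.795 0.052
outer loop
vertex -0.326 -0.681 -1.241
vertex -0.086 -0.529 -1.705
vertex 0.737 0.16 -0.735
endloop
endfacet
facet normal -0.868 -0.110 -0.485
outer loop
vertex -0.086 -0.529 -1.705
vertex -0.357 0.02 -1.345
vertex -0.005 -0.055 -1.958
endloop
endfacet
facet normal 0.821 -0.371 -0.433
outer loop
vertex -0.086 -0.529 -1.705
vertex -0.005 -0.055 -1.958
vertex 0.737 0.16 -0.735
endloop
endfacet
facet normal 0.079 0.303 -0.950
outer loop
vertex 3.108 2.26 0.85
vertex 2.176 2.623 0.888
vertex 3.035 3.086 1.107
endloop
endfacet
facet normal 0.993 0.057 0.100
outer loop
vertex 3.108 2.26 0.85
vertex 3.035 3.086 1.107
vertex 2.955 1.675 2.694
endloop
endfacet
facet normal 0.993 0.057 0.100
outer loop
vertex 2.955 1.675 2.694
vertex 3.035 3.086 1.107
vertex 2.882 2.501 2.95
endloop
endfacet
facet normal -0.078 -0.301 0.950
outer loop
vertex 2.955 1.675 2.694
vertex 2.882 2.501 2.95
vertex 2.024 2.037 2.732
endloop
endfacet
facet normal 0.079 0.302 -0.950
outer loop
vertex 3.035 3.086 1.107
vertex 2.176 2.623 0.888
vertex 2.316 3.563 1.199
endloop
endfacet
facet normal 0.554 0.779 0.293
outer loop
vertex 3.035 3.086 1.107
vertex 2.316 3.563 1.199
vertex 2.882 2.501 2.95
endloop
endfacet
facet normal 0.554 0.779 0.293
outer loop
vertex 2.882 2.501 2.95
vertex 2.316 3.563 1.199
vertex 2.163 2.978 3.042
endloop
endfacet
facet normal -0.078 -0.301 0.950
outer loop
vertex 2.882 2.501 2.95
vertex 2.163 2.978 3.042
vertex 2.024 2.037 2.732
endloop
endfacet
facet normal 0.079 0.303 -0.950
outer loop
vertex 2.316 3.563 1.199
vertex 2.176 2.623 0.888
vertex 1.492 3.332 1.057
endloop
endfacet
facet normal -0.302 0.915 0.265
outer loop
vertex 2.316 3.563 1.199
vertex 1.492 3.332 1.057
vertex 2.163 2.978 3.042
endloop
endfacet
facet normal -0.303 0.915 0.266
outer loop
vertex 2.163 2.978 3.042
vertex 1.492 3.332 1.057
vertex 1.339 2.746 2.9
endloop
endfacet
facet normal -0.079 -0.301 0.950
outer loop
vertex 2.163 2.978 3.042
vertex 1.339 2.746 2.9
vertex 2.024 2.037 2.732
endloop
endfacet
facet normal 0.079 0.302 -0.950
outer loop
vertex 1.492 3.332 1.057
vertex 2.176 2.623 0.888
vertex 1.183 2.567 0.788
endloop
endfacet
facet normal -0.931 0.363 0.038
outer loop
vertex 1.492 3.332 1.057
vertex 1.183 2.567 0.788
vertex 1.339 2.746 2.9
endloop
endfacet
facet normal -0.931 0.363 0.038
outer loop
vertex 1.339 2.746 2.9
vertex 1.183 2.567 0.788
vertex 1.03 1.981 2.632
endloop
endfacet
facet normal -0.079 -0.301 0.950
outer loop
vertex 1.339 2.746 2.9
vertex 1.03 1.981 2.632
vertex 2.024 2.037 2.732
endloop
endfacet
facet normal 0.079 0.301 -0.950
outer loop
vertex 1.183 2.567 0.788
vertex 2.176 2.623 0.888
vertex 1.622 1.844 0.595
endloop
endfacet
facet normal -0.859 -0.463 -0.218
outer loop
vertex 1.183 2.567 0.788
vertex 1.622 1.844 0.595
vertex 1.03 1.981 2.632
endloop
endfacet
facet normal -0.859 -0.464 -0.218
outer loop
vertex 1.03 1.981 2.632
vertex 1.622 1.844 0.595
vertex 1.47 1.258 2.438
endloop
endfacet
facet normal -0.079 -0.303 0.950
outer loop
vertex 1.03 1.981 2.632
vertex 1.47 1.258 2.438
vertex 2.024 2.037 2.732
endloop
endfacet
facet normal 0.079 0.301 -0.950
outer loop
vertex 1.622 1.844 0.595
vertex 2.176 2.623 0.888
vertex 2.479 1.707 0.623
endloop
endfacet
facet normal -0.140 -0.940 -0.310
outer loop
vertex 1.622 1.844 0.595
vertex 2.479 1.707 0.623
vertex 1.47 1.258 2.438
endloop
endfacet
facet normal -0.139 -0.940 -0.310
outer loop
vertex 1.47 1.258 2.438
vertex 2.479 1.707 0.623
vertex 2.326 1.122 2.466
endloop
endfacet
facet normal -0.079 -0.302 0.950
outer loop
vertex 1.47 1.258 2.438
vertex 2.326 1.122 2.466
vertex 2.024 2.037 2.732
endloop
endfacet
facet normal 0.078 0.301 -0.950
outer loop
vertex 2.479 1.707 0.623
vertex 2.176 2.623 0.888
vertex 3.108 2.26 0.85
endloop
endfacet
facet normal 0.684 -0.709 -0.168
outer loop
vertex 2.479 1.707 0.623
vertex 3.108 2.26 0.85
vertex 2.326 1.122 2.466
endloop
endfacet
facet normal 0.685 -0.709 -0.168
outer loop
vertex 2.326 1.122 2.466
vertex 3.108 2.26 0.85
vertex 2.955 1.675 2.694
endloop
endfacet
facet normal -0.079 -0.302 0.950
outer loop
vertex 2.326 1.122 2.466
vertex 2.955 1.675 2.694
vertex 2.024 2.037 2.732
endloop
endfacet

endsolid


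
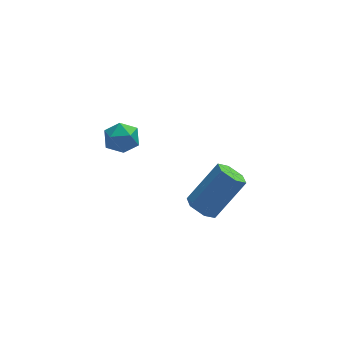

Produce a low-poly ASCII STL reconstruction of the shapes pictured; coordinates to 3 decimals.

solid 
facet normal -0.858 0.364 -0.362
outer loop
vertex -3.008 -2.659 2.9
vertex -3.353 -3.261 3.113
vertex -3.302 -2.693 3.562
endloop
endfacet
facet normal -0.430 0.891 -0.145
outer loop
vertex -3.008 -2.659 2.9
vertex -3.302 -2.693 3.562
vertex -2.648 -2.392 3.47
endloop
endfacet
facet normal 0.181 0.842 -0.509
outer loop
vertex -3.008 -2.659 2.9
vertex -2.648 -2.392 3.47
vertex -2.295 -2.774 2.964
endloop
endfacet
facet normal 0.131 0.283 -0.950
outer loop
vertex -3.008 -2.659 2.9
vertex -2.295 -2.774 2.964
vertex -2.73 -3.311 2.744
endloop
endfacet
facet normal -0.510 -0.012 -0.860
outer loop
vertex -3.008 -2.659 2.9
vertex -2.73 -3.311 2.744
vertex -3.353 -3.261 3.113
endloop
endfacet
facet normal -0.286 0.787 0.546
outer loop
vertex -2.648 -2.392 3.47
vertex -3.302 -2.693 3.562
vertex -2.77 -2.829 4.036
endloop
endfacet
facet normal -0.978 -0.067 0.196
outer loop
vertex -3.302 -2.693 3.562
vertex -3.353 -3.261 3.113
vertex -3.205 -3.366 3.816
endloop
endfacet
facet normal -0.416 -0.674 -0.610
outer loop
vertex -3.353 -3.261 3.113
vertex -2.73 -3.311 2.744
vertex -2.852 -3.748 3.31
endloop
endfacet
facet normal 0.624 -0.196 -0.757
outer loop
vertex -2.73 -3.311 2.744
vertex -2.295 -2.774 2.964
vertex -2.198 -3.447 3.218
endloop
endfacet
facet normal 0.705 0.708 -0.043
outer loop
vertex -2.295 -2.774 2.964
vertex -2.648 -2.392 3.47
vertex -2.147 -2.879 3.667
endloop
endfacet
facet normal -0.131 -0.283 0.950
outer loop
vertex -2.492 -3.481 3.88
vertex -2.77 -2.829 4.036
vertex -3.205 -3.366 3.816
endloop
endfacet
facet normal -0.181 -0.842 0.509
outer loop
vertex -2.492 -3.481 3.88
vertex -3.205 -3.366 3.816
vertex -2.852 -3.748 3.31
endloop
endfacet
facet normal 0.430 -0.891 0.145
outer loop
vertex -2.492 -3.481 3.88
vertex -2.852 -3.748 3.31
vertex -2.198 -3.447 3.218
endloop
endfacet
facet normal 0.858 -0.364 0.362
outer loop
vertex -2.492 -3.481 3.88
vertex -2.198 -3.447 3.218
vertex -2.147 -2.879 3.667
endloop
endfacet
facet normal 0.510 0.012 0.860
outer loop
vertex -2.492 -3.481 3.88
vertex -2.147 -2.879 3.667
vertex -2.77 -2.829 4.036
endloop
endfacet
facet normal -0.624 0.196 0.757
outer loop
vertex -3.205 -3.366 3.816
vertex -2.77 -2.829 4.036
vertex -3.302 -2.693 3.562
endloop
endfacet
facet normal -0.705 -0.708 0.043
outer loop
vertex -2.852 -3.748 3.31
vertex -3.205 -3.366 3.816
vertex -3.353 -3.261 3.113
endloop
endfacet
facet normal 0.286 -0.787 -0.546
outer loop
vertex -2.198 -3.447 3.218
vertex -2.852 -3.748 3.31
vertex -2.73 -3.311 2.744
endloop
endfacet
facet normal 0.978 0.067 -0.196
outer loop
vertex -2.147 -2.879 3.667
vertex -2.198 -3.447 3.218
vertex -2.295 -2.774 2.964
endloop
endfacet
facet normal 0.416 0.674 0.610
outer loop
vertex -2.77 -2.829 4.036
vertex -2.147 -2.879 3.667
vertex -2.648 -2.392 3.47
endloop
endfacet
facet normal -0.632 -0.227 -0.741
outer loop
vertex 0.616 -3.411 -1.864
vertex 0.171 -2.975 -1.618
vertex 0.625 -2.772 -2.067
endloop
endfacet
facet normal 0.775 -0.201 -0.599
outer loop
vertex 0.616 -3.411 -1.864
vertex 0.625 -2.772 -2.067
vertex 1.874 -2.961 -0.389
endloop
endfacet
facet normal 0.775 -0.201 -0.599
outer loop
vertex 1.874 -2.961 -0.389
vertex 0.625 -2.772 -2.067
vertex 1.883 -2.323 -0.591
endloop
endfacet
facet normal 0.632 0.226 0.741
outer loop
vertex 1.874 -2.961 -0.389
vertex 1.883 -2.323 -0.591
vertex 1.429 -2.525 -0.142
endloop
endfacet
facet normal -0.632 -0.225 -0.741
outer loop
vertex 0.625 -2.772 -2.067
vertex 0.171 -2.975 -1.618
vertex 0.18 -2.336 -1.82
endloop
endfacet
facet normal 0.399 0.725 -0.561
outer loop
vertex 0.625 -2.772 -2.067
vertex 0.18 -2.336 -1.82
vertex 1.883 -2.323 -0.591
endloop
endfacet
facet normal 0.400 0.725 -0.561
outer loop
vertex 1.883 -2.323 -0.591
vertex 0.18 -2.336 -1.82
vertex 1.438 -1.887 -0.345
endloop
endfacet
facet normal 0.632 0.227 0.741
outer loop
vertex 1.883 -2.323 -0.591
vertex 1.438 -1.887 -0.345
vertex 1.429 -2.525 -0.142
endloop
endfacet
facet normal -0.632 -0.225 -0.741
outer loop
vertex 0.18 -2.336 -1.82
vertex 0.171 -2.975 -1.618
vertex -0.274 -2.539 -1.371
endloop
endfacet
facet normal -0.376 0.926 0.039
outer loop
vertex 0.18 -2.336 -1.82
vertex -0.274 -2.539 -1.371
vertex 1.438 -1.887 -0.345
endloop
endfacet
facet normal -0.375 0.926 0.037
outer loop
vertex 1.438 -1.887 -0.345
vertex -0.274 -2.539 -1.371
vertex 0.984 -2.089 0.104
endloop
endfacet
facet normal 0.632 0.227 0.741
outer loop
vertex 1.438 -1.887 -0.345
vertex 0.984 -2.089 0.104
vertex 1.429 -2.525 -0.142
endloop
endfacet
facet normal -0.632 -0.226 -0.741
outer loop
vertex -0.274 -2.539 -1.371
vertex 0.171 -2.975 -1.618
vertex -0.283 -3.177 -1.169
endloop
endfacet
facet normal -0.775 0.201 0.600
outer loop
vertex -0.274 -2.539 -1.371
vertex -0.283 -3.177 -1.169
vertex 0.984 -2.089 0.104
endloop
endfacet
facet normal -0.775 0.201 0.599
outer loop
vertex 0.984 -2.089 0.104
vertex -0.283 -3.177 -1.169
vertex 0.975 -2.728 0.307
endloop
endfacet
facet normal 0.632 0.227 0.741
outer loop
vertex 0.984 -2.089 0.104
vertex 0.975 -2.728 0.307
vertex 1.429 -2.525 -0.142
endloop
endfacet
facet normal -0.632 -0.227 -0.741
outer loop
vertex -0.283 -3.177 -1.169
vertex 0.171 -2.975 -1.618
vertex 0.162 -3.613 -1.415
endloop
endfacet
facet normal -0.400 -0.725 0.561
outer loop
vertex -0.283 -3.177 -1.169
vertex 0.162 -3.613 -1.415
vertex 0.975 -2.728 0.307
endloop
endfacet
facet normal -0.399 -0.725 0.561
outer loop
vertex 0.975 -2.728 0.307
vertex 0.162 -3.613 -1.415
vertex 1.42 -3.164 0.06
endloop
endfacet
facet normal 0.632 0.225 0.741
outer loop
vertex 0.975 -2.728 0.307
vertex 1.42 -3.164 0.06
vertex 1.429 -2.525 -0.142
endloop
endfacet
facet normal -0.632 -0.227 -0.741
outer loop
vertex 0.162 -3.613 -1.415
vertex 0.171 -2.975 -1.618
vertex 0.616 -3.411 -1.864
endloop
endfacet
facet normal 0.375 -0.926 -0.038
outer loop
vertex 0.162 -3.613 -1.415
vertex 0.616 -3.411 -1.864
vertex 1.42 -3.164 0.06
endloop
endfacet
facet normal 0.376 -0.926 -0.038
outer loop
vertex 1.42 -3.164 0.06
vertex 0.616 -3.411 -1.864
vertex 1.874 -2.961 -0.389
endloop
endfacet
facet normal 0.632 0.225 0.741
outer loop
vertex 1.42 -3.164 0.06
vertex 1.874 -2.961 -0.389
vertex 1.429 -2.525 -0.142
endloop
endfacet

endsolid


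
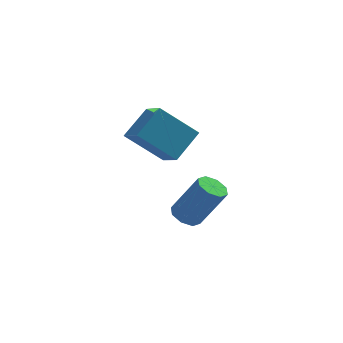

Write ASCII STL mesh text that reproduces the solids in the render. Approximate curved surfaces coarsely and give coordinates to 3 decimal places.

solid 
facet normal -0.486 -0.641 -0.594
outer loop
vertex 0.235 -0.752 0.166
vertex -1.135 -0.847 1.391
vertex -0.301 0.144 -0.363
endloop
endfacet
facet normal 0.744 0.051 -0.666
outer loop
vertex 0.415 1.087 0.509
vertex 0.235 -0.752 0.166
vertex -0.301 0.144 -0.363
endloop
endfacet
facet normal -0.487 -0.641 -0.594
outer loop
vertex -0.301 0.144 -0.363
vertex -1.135 -0.847 1.391
vertex -1.67 0.049 0.862
endloop
endfacet
facet normal -0.458 0.766 -0.452
outer loop
vertex -1.67 0.049 0.862
vertex 0.415 1.087 0.509
vertex -0.301 0.144 -0.363
endloop
endfacet
facet normal 0.457 -0.766 0.452
outer loop
vertex 0.235 -0.752 0.166
vertex -0.419 0.096 2.263
vertex -1.135 -0.847 1.391
endloop
endfacet
facet normal 0.744 0.051 -0.666
outer loop
vertex 0.95 0.191 1.038
vertex 0.235 -0.752 0.166
vertex 0.415 1.087 0.509
endloop
endfacet
facet normal 0.458 -0.765 0.452
outer loop
vertex 0.95 0.191 1.038
vertex -0.419 0.096 2.263
vertex 0.235 -0.752 0.166
endloop
endfacet
facet normal -0.744 -0.051 0.666
outer loop
vertex -1.135 -0.847 1.391
vertex -0.419 0.096 2.263
vertex -1.67 0.049 0.862
endloop
endfacet
facet normal -0.458 0.765 -0.452
outer loop
vertex -0.955 0.992 1.734
vertex 0.415 1.087 0.509
vertex -1.67 0.049 0.862
endloop
endfacet
facet normal -0.744 -0.052 0.666
outer loop
vertex -1.67 0.049 0.862
vertex -0.419 0.096 2.263
vertex -0.955 0.992 1.734
endloop
endfacet
facet normal 0.486 0.641 0.594
outer loop
vertex -0.955 0.992 1.734
vertex 0.95 0.191 1.038
vertex 0.415 1.087 0.509
endloop
endfacet
facet normal 0.486 0.641 0.593
outer loop
vertex -0.419 0.096 2.263
vertex 0.95 0.191 1.038
vertex -0.955 0.992 1.734
endloop
endfacet
facet normal -0.513 0.070 -0.856
outer loop
vertex 0.936 0.688 -3.536
vertex 0.476 0.335 -3.289
vertex 0.6 0.952 -3.313
endloop
endfacet
facet normal 0.501 0.834 -0.232
outer loop
vertex 0.936 0.688 -3.536
vertex 0.6 0.952 -3.313
vertex 1.903 0.558 -1.917
endloop
endfacet
facet normal 0.501 0.833 -0.233
outer loop
vertex 1.903 0.558 -1.917
vertex 0.6 0.952 -3.313
vertex 1.567 0.822 -1.695
endloop
endfacet
facet normal 0.512 -0.069 0.856
outer loop
vertex 1.903 0.558 -1.917
vertex 1.567 0.822 -1.695
vertex 1.444 0.205 -1.671
endloop
endfacet
facet normal -0.511 0.069 -0.857
outer loop
vertex 0.6 0.952 -3.313
vertex 0.476 0.335 -3.289
vertex 0.191 0.855 -3.077
endloop
endfacet
facet normal -0.139 0.977 0.161
outer loop
vertex 0.6 0.952 -3.313
vertex 0.191 0.855 -3.077
vertex 1.567 0.822 -1.695
endloop
endfacet
facet normal -0.138 0.977 0.161
outer loop
vertex 1.567 0.822 -1.695
vertex 0.191 0.855 -3.077
vertex 1.158 0.725 -1.458
endloop
endfacet
facet normal 0.512 -0.069 0.856
outer loop
vertex 1.567 0.822 -1.695
vertex 1.158 0.725 -1.458
vertex 1.444 0.205 -1.671
endloop
endfacet
facet normal -0.511 0.069 -0.857
outer loop
vertex 0.191 0.855 -3.077
vertex 0.476 0.335 -3.289
vertex -0.051 0.453 -2.965
endloop
endfacet
facet normal -0.698 0.548 0.461
outer loop
vertex 0.191 0.855 -3.077
vertex -0.051 0.453 -2.965
vertex 1.158 0.725 -1.458
endloop
endfacet
facet normal -0.698 0.547 0.461
outer loop
vertex 1.158 0.725 -1.458
vertex -0.051 0.453 -2.965
vertex 0.917 0.323 -1.346
endloop
endfacet
facet normal 0.512 -0.069 0.856
outer loop
vertex 1.158 0.725 -1.458
vertex 0.917 0.323 -1.346
vertex 1.444 0.205 -1.671
endloop
endfacet
facet normal -0.511 0.068 -0.857
outer loop
vertex -0.051 0.453 -2.965
vertex 0.476 0.335 -3.289
vertex 0.017 -0.018 -3.043
endloop
endfacet
facet normal -0.847 -0.204 0.490
outer loop
vertex -0.051 0.453 -2.965
vertex 0.017 -0.018 -3.043
vertex 0.917 0.323 -1.346
endloop
endfacet
facet normal -0.848 -0.202 0.490
outer loop
vertex 0.917 0.323 -1.346
vertex 0.017 -0.018 -3.043
vertex 0.984 -0.148 -1.424
endloop
endfacet
facet normal 0.512 -0.069 0.856
outer loop
vertex 0.917 0.323 -1.346
vertex 0.984 -0.148 -1.424
vertex 1.444 0.205 -1.671
endloop
endfacet
facet normal -0.512 0.069 -0.856
outer loop
vertex 0.017 -0.018 -3.043
vertex 0.476 0.335 -3.289
vertex 0.353 -0.282 -3.265
endloop
endfacet
facet normal -0.501 -0.833 0.232
outer loop
vertex 0.017 -0.018 -3.043
vertex 0.353 -0.282 -3.265
vertex 0.984 -0.148 -1.424
endloop
endfacet
facet normal -0.501 -0.834 0.232
outer loop
vertex 0.984 -0.148 -1.424
vertex 0.353 -0.282 -3.265
vertex 1.32 -0.412 -1.647
endloop
endfacet
facet normal 0.513 -0.070 0.856
outer loop
vertex 0.984 -0.148 -1.424
vertex 1.32 -0.412 -1.647
vertex 1.444 0.205 -1.671
endloop
endfacet
facet normal -0.512 0.069 -0.856
outer loop
vertex 0.353 -0.282 -3.265
vertex 0.476 0.335 -3.289
vertex 0.762 -0.185 -3.502
endloop
endfacet
facet normal 0.138 -0.977 -0.161
outer loop
vertex 0.353 -0.282 -3.265
vertex 0.762 -0.185 -3.502
vertex 1.32 -0.412 -1.647
endloop
endfacet
facet normal 0.139 -0.977 -0.161
outer loop
vertex 1.32 -0.412 -1.647
vertex 0.762 -0.185 -3.502
vertex 1.729 -0.315 -1.883
endloop
endfacet
facet normal 0.511 -0.069 0.857
outer loop
vertex 1.32 -0.412 -1.647
vertex 1.729 -0.315 -1.883
vertex 1.444 0.205 -1.671
endloop
endfacet
facet normal -0.512 0.069 -0.856
outer loop
vertex 0.762 -0.185 -3.502
vertex 0.476 0.335 -3.289
vertex 1.003 0.217 -3.614
endloop
endfacet
facet normal 0.698 -0.547 -0.461
outer loop
vertex 0.762 -0.185 -3.502
vertex 1.003 0.217 -3.614
vertex 1.729 -0.315 -1.883
endloop
endfacet
facet normal 0.698 -0.548 -0.461
outer loop
vertex 1.729 -0.315 -1.883
vertex 1.003 0.217 -3.614
vertex 1.971 0.087 -1.995
endloop
endfacet
facet normal 0.511 -0.069 0.857
outer loop
vertex 1.729 -0.315 -1.883
vertex 1.971 0.087 -1.995
vertex 1.444 0.205 -1.671
endloop
endfacet
facet normal -0.512 0.069 -0.856
outer loop
vertex 1.003 0.217 -3.614
vertex 0.476 0.335 -3.289
vertex 0.936 0.688 -3.536
endloop
endfacet
facet normal 0.848 0.202 -0.491
outer loop
vertex 1.003 0.217 -3.614
vertex 0.936 0.688 -3.536
vertex 1.971 0.087 -1.995
endloop
endfacet
facet normal 0.848 0.204 -0.490
outer loop
vertex 1.971 0.087 -1.995
vertex 0.936 0.688 -3.536
vertex 1.903 0.558 -1.917
endloop
endfacet
facet normal 0.511 -0.068 0.857
outer loop
vertex 1.971 0.087 -1.995
vertex 1.903 0.558 -1.917
vertex 1.444 0.205 -1.671
endloop
endfacet

endsolid


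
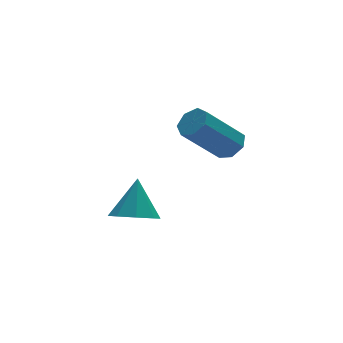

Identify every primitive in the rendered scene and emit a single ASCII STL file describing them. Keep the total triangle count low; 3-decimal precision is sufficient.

solid 
facet normal 0.690 -0.018 -0.724
outer loop
vertex 4.468 -2.792 -0.871
vertex 4.045 -2.627 -1.278
vertex 4.408 -2.271 -0.941
endloop
endfacet
facet normal 0.715 0.173 0.677
outer loop
vertex 4.468 -2.792 -0.871
vertex 4.408 -2.271 -0.941
vertex 3.158 -2.757 0.505
endloop
endfacet
facet normal 0.715 0.175 0.677
outer loop
vertex 3.158 -2.757 0.505
vertex 4.408 -2.271 -0.941
vertex 3.098 -2.236 0.434
endloop
endfacet
facet normal -0.689 0.019 0.724
outer loop
vertex 3.158 -2.757 0.505
vertex 3.098 -2.236 0.434
vertex 2.735 -2.593 0.098
endloop
endfacet
facet normal 0.689 -0.017 -0.724
outer loop
vertex 4.408 -2.271 -0.941
vertex 4.045 -2.627 -1.278
vertex 4.074 -2.018 -1.265
endloop
endfacet
facet normal 0.357 0.878 0.318
outer loop
vertex 4.408 -2.271 -0.941
vertex 4.074 -2.018 -1.265
vertex 3.098 -2.236 0.434
endloop
endfacet
facet normal 0.357 0.878 0.318
outer loop
vertex 3.098 -2.236 0.434
vertex 4.074 -2.018 -1.265
vertex 2.764 -1.983 0.11
endloop
endfacet
facet normal -0.689 0.018 0.725
outer loop
vertex 3.098 -2.236 0.434
vertex 2.764 -1.983 0.11
vertex 2.735 -2.593 0.098
endloop
endfacet
facet normal 0.690 -0.017 -0.723
outer loop
vertex 4.074 -2.018 -1.265
vertex 4.045 -2.627 -1.278
vertex 3.719 -2.224 -1.599
endloop
endfacet
facet normal -0.270 0.921 -0.281
outer loop
vertex 4.074 -2.018 -1.265
vertex 3.719 -2.224 -1.599
vertex 2.764 -1.983 0.11
endloop
endfacet
facet normal -0.271 0.921 -0.281
outer loop
vertex 2.764 -1.983 0.11
vertex 3.719 -2.224 -1.599
vertex 2.409 -2.189 -0.223
endloop
endfacet
facet normal -0.690 0.019 0.724
outer loop
vertex 2.764 -1.983 0.11
vertex 2.409 -2.189 -0.223
vertex 2.735 -2.593 0.098
endloop
endfacet
facet normal 0.690 -0.018 -0.724
outer loop
vertex 3.719 -2.224 -1.599
vertex 4.045 -2.627 -1.278
vertex 3.609 -2.734 -1.691
endloop
endfacet
facet normal -0.694 0.270 -0.667
outer loop
vertex 3.719 -2.224 -1.599
vertex 3.609 -2.734 -1.691
vertex 2.409 -2.189 -0.223
endloop
endfacet
facet normal -0.694 0.270 -0.667
outer loop
vertex 2.409 -2.189 -0.223
vertex 3.609 -2.734 -1.691
vertex 2.299 -2.699 -0.315
endloop
endfacet
facet normal -0.690 0.018 0.724
outer loop
vertex 2.409 -2.189 -0.223
vertex 2.299 -2.699 -0.315
vertex 2.735 -2.593 0.098
endloop
endfacet
facet normal 0.690 -0.019 -0.724
outer loop
vertex 3.609 -2.734 -1.691
vertex 4.045 -2.627 -1.278
vertex 3.827 -3.163 -1.472
endloop
endfacet
facet normal -0.595 -0.584 -0.552
outer loop
vertex 3.609 -2.734 -1.691
vertex 3.827 -3.163 -1.472
vertex 2.299 -2.699 -0.315
endloop
endfacet
facet normal -0.595 -0.584 -0.552
outer loop
vertex 2.299 -2.699 -0.315
vertex 3.827 -3.163 -1.472
vertex 2.517 -3.128 -0.096
endloop
endfacet
facet normal -0.690 0.019 0.724
outer loop
vertex 2.299 -2.699 -0.315
vertex 2.517 -3.128 -0.096
vertex 2.735 -2.593 0.098
endloop
endfacet
facet normal 0.689 -0.018 -0.724
outer loop
vertex 3.827 -3.163 -1.472
vertex 4.045 -2.627 -1.278
vertex 4.21 -3.189 -1.107
endloop
endfacet
facet normal -0.048 -0.999 -0.021
outer loop
vertex 3.827 -3.163 -1.472
vertex 4.21 -3.189 -1.107
vertex 2.517 -3.128 -0.096
endloop
endfacet
facet normal -0.048 -0.999 -0.021
outer loop
vertex 2.517 -3.128 -0.096
vertex 4.21 -3.189 -1.107
vertex 2.9 -3.154 0.269
endloop
endfacet
facet normal -0.689 0.018 0.724
outer loop
vertex 2.517 -3.128 -0.096
vertex 2.9 -3.154 0.269
vertex 2.735 -2.593 0.098
endloop
endfacet
facet normal 0.690 -0.018 -0.724
outer loop
vertex 4.21 -3.189 -1.107
vertex 4.045 -2.627 -1.278
vertex 4.468 -2.792 -0.871
endloop
endfacet
facet normal 0.535 -0.661 0.526
outer loop
vertex 4.21 -3.189 -1.107
vertex 4.468 -2.792 -0.871
vertex 2.9 -3.154 0.269
endloop
endfacet
facet normal 0.535 -0.661 0.526
outer loop
vertex 2.9 -3.154 0.269
vertex 4.468 -2.792 -0.871
vertex 3.158 -2.757 0.505
endloop
endfacet
facet normal -0.690 0.018 0.724
outer loop
vertex 2.9 -3.154 0.269
vertex 3.158 -2.757 0.505
vertex 2.735 -2.593 0.098
endloop
endfacet
facet normal -0.309 -0.480 -0.821
outer loop
vertex 1.784 -1.621 -4.652
vertex 1.087 -1.843 -4.26
vertex 1.318 -1.196 -4.725
endloop
endfacet
facet normal 0.679 0.723 -0.127
outer loop
vertex 1.784 -1.621 -4.652
vertex 1.318 -1.196 -4.725
vertex 1.553 -1.117 -3.02
endloop
endfacet
facet normal -0.308 -0.480 -0.821
outer loop
vertex 1.318 -1.196 -4.725
vertex 1.087 -1.843 -4.26
vertex 0.716 -1.15 -4.526
endloop
endfacet
facet normal 0.058 0.997 -0.054
outer loop
vertex 1.318 -1.196 -4.725
vertex 0.716 -1.15 -4.526
vertex 1.553 -1.117 -3.02
endloop
endfacet
facet normal -0.309 -0.481 -0.821
outer loop
vertex 0.716 -1.15 -4.526
vertex 1.087 -1.843 -4.26
vertex 0.332 -1.509 -4.171
endloop
endfacet
facet normal -0.514 0.815 0.268
outer loop
vertex 0.716 -1.15 -4.526
vertex 0.332 -1.509 -4.171
vertex 1.553 -1.117 -3.02
endloop
endfacet
facet normal -0.309 -0.480 -0.821
outer loop
vertex 0.332 -1.509 -4.171
vertex 1.087 -1.843 -4.26
vertex 0.39 -2.065 -3.868
endloop
endfacet
facet normal -0.705 0.282 0.651
outer loop
vertex 0.332 -1.509 -4.171
vertex 0.39 -2.065 -3.868
vertex 1.553 -1.117 -3.02
endloop
endfacet
facet normal -0.308 -0.481 -0.821
outer loop
vertex 0.39 -2.065 -3.868
vertex 1.087 -1.843 -4.26
vertex 0.856 -2.49 -3.794
endloop
endfacet
facet normal -0.400 -0.287 0.870
outer loop
vertex 0.39 -2.065 -3.868
vertex 0.856 -2.49 -3.794
vertex 1.553 -1.117 -3.02
endloop
endfacet
facet normal -0.309 -0.481 -0.821
outer loop
vertex 0.856 -2.49 -3.794
vertex 1.087 -1.843 -4.26
vertex 1.457 -2.536 -3.993
endloop
endfacet
facet normal 0.221 -0.562 0.797
outer loop
vertex 0.856 -2.49 -3.794
vertex 1.457 -2.536 -3.993
vertex 1.553 -1.117 -3.02
endloop
endfacet
facet normal -0.308 -0.481 -0.821
outer loop
vertex 1.457 -2.536 -3.993
vertex 1.087 -1.843 -4.26
vertex 1.842 -2.176 -4.348
endloop
endfacet
facet normal 0.794 -0.380 0.476
outer loop
vertex 1.457 -2.536 -3.993
vertex 1.842 -2.176 -4.348
vertex 1.553 -1.117 -3.02
endloop
endfacet
facet normal -0.308 -0.482 -0.820
outer loop
vertex 1.842 -2.176 -4.348
vertex 1.087 -1.843 -4.26
vertex 1.784 -1.621 -4.652
endloop
endfacet
facet normal 0.984 0.153 0.092
outer loop
vertex 1.842 -2.176 -4.348
vertex 1.784 -1.621 -4.652
vertex 1.553 -1.117 -3.02
endloop
endfacet

endsolid


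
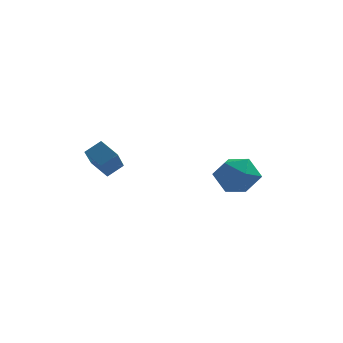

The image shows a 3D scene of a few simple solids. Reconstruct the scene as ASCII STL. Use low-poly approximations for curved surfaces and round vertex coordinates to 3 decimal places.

solid 
facet normal -0.741 0.664 0.100
outer loop
vertex 1.826 2.452 0.811
vertex 1.084 1.551 1.29
vertex 1.808 2.245 2.055
endloop
endfacet
facet normal -0.106 0.981 0.162
outer loop
vertex 1.826 2.452 0.811
vertex 1.808 2.245 2.055
vertex 2.904 2.46 1.467
endloop
endfacet
facet normal 0.260 0.860 -0.438
outer loop
vertex 1.826 2.452 0.811
vertex 2.904 2.46 1.467
vertex 2.857 1.899 0.338
endloop
endfacet
facet normal -0.149 0.468 -0.871
outer loop
vertex 1.826 2.452 0.811
vertex 2.857 1.899 0.338
vertex 1.732 1.337 0.228
endloop
endfacet
facet normal -0.768 0.346 -0.538
outer loop
vertex 1.826 2.452 0.811
vertex 1.732 1.337 0.228
vertex 1.084 1.551 1.29
endloop
endfacet
facet normal 0.244 0.670 0.701
outer loop
vertex 2.904 2.46 1.467
vertex 1.808 2.245 2.055
vertex 2.828 1.563 2.352
endloop
endfacet
facet normal -0.784 0.156 0.600
outer loop
vertex 1.808 2.245 2.055
vertex 1.084 1.551 1.29
vertex 1.703 1.001 2.242
endloop
endfacet
facet normal -0.828 -0.357 -0.433
outer loop
vertex 1.084 1.551 1.29
vertex 1.732 1.337 0.228
vertex 1.656 0.44 1.113
endloop
endfacet
facet normal 0.175 -0.161 -0.971
outer loop
vertex 1.732 1.337 0.228
vertex 2.857 1.899 0.338
vertex 2.752 0.655 0.525
endloop
endfacet
facet normal 0.838 0.474 -0.271
outer loop
vertex 2.857 1.899 0.338
vertex 2.904 2.46 1.467
vertex 3.476 1.349 1.29
endloop
endfacet
facet normal 0.149 -0.468 0.871
outer loop
vertex 2.734 0.448 1.769
vertex 2.828 1.563 2.352
vertex 1.703 1.001 2.242
endloop
endfacet
facet normal -0.260 -0.860 0.438
outer loop
vertex 2.734 0.448 1.769
vertex 1.703 1.001 2.242
vertex 1.656 0.44 1.113
endloop
endfacet
facet normal 0.106 -0.981 -0.162
outer loop
vertex 2.734 0.448 1.769
vertex 1.656 0.44 1.113
vertex 2.752 0.655 0.525
endloop
endfacet
facet normal 0.741 -0.664 -0.100
outer loop
vertex 2.734 0.448 1.769
vertex 2.752 0.655 0.525
vertex 3.476 1.349 1.29
endloop
endfacet
facet normal 0.768 -0.346 0.538
outer loop
vertex 2.734 0.448 1.769
vertex 3.476 1.349 1.29
vertex 2.828 1.563 2.352
endloop
endfacet
facet normal -0.175 0.161 0.971
outer loop
vertex 1.703 1.001 2.242
vertex 2.828 1.563 2.352
vertex 1.808 2.245 2.055
endloop
endfacet
facet normal -0.838 -0.474 0.271
outer loop
vertex 1.656 0.44 1.113
vertex 1.703 1.001 2.242
vertex 1.084 1.551 1.29
endloop
endfacet
facet normal -0.244 -0.670 -0.701
outer loop
vertex 2.752 0.655 0.525
vertex 1.656 0.44 1.113
vertex 1.732 1.337 0.228
endloop
endfacet
facet normal 0.784 -0.156 -0.600
outer loop
vertex 3.476 1.349 1.29
vertex 2.752 0.655 0.525
vertex 2.857 1.899 0.338
endloop
endfacet
facet normal 0.828 0.357 0.433
outer loop
vertex 2.828 1.563 2.352
vertex 3.476 1.349 1.29
vertex 2.904 2.46 1.467
endloop
endfacet
facet normal -0.707 -0.425 -0.565
outer loop
vertex -3.53 -3.592 3.495
vertex -4.363 -3.045 4.127
vertex -3.464 -2.1 2.289
endloop
endfacet
facet normal 0.706 -0.464 -0.535
outer loop
vertex -2.757 -1.675 2.853
vertex -3.53 -3.592 3.495
vertex -3.464 -2.1 2.289
endloop
endfacet
facet normal -0.707 -0.425 -0.565
outer loop
vertex -3.464 -2.1 2.289
vertex -4.363 -3.045 4.127
vertex -4.297 -1.553 2.921
endloop
endfacet
facet normal 0.034 0.777 -0.628
outer loop
vertex -4.297 -1.553 2.921
vertex -2.757 -1.675 2.853
vertex -3.464 -2.1 2.289
endloop
endfacet
facet normal -0.034 -0.777 0.628
outer loop
vertex -3.53 -3.592 3.495
vertex -3.656 -2.62 4.691
vertex -4.363 -3.045 4.127
endloop
endfacet
facet normal 0.706 -0.464 -0.535
outer loop
vertex -2.823 -3.167 4.059
vertex -3.53 -3.592 3.495
vertex -2.757 -1.675 2.853
endloop
endfacet
facet normal -0.034 -0.777 0.628
outer loop
vertex -2.823 -3.167 4.059
vertex -3.656 -2.62 4.691
vertex -3.53 -3.592 3.495
endloop
endfacet
facet normal -0.706 0.464 0.535
outer loop
vertex -4.363 -3.045 4.127
vertex -3.656 -2.62 4.691
vertex -4.297 -1.553 2.921
endloop
endfacet
facet normal 0.034 0.777 -0.628
outer loop
vertex -3.59 -1.128 3.485
vertex -2.757 -1.675 2.853
vertex -4.297 -1.553 2.921
endloop
endfacet
facet normal -0.706 0.464 0.535
outer loop
vertex -4.297 -1.553 2.921
vertex -3.656 -2.62 4.691
vertex -3.59 -1.128 3.485
endloop
endfacet
facet normal 0.707 0.425 0.565
outer loop
vertex -3.59 -1.128 3.485
vertex -2.823 -3.167 4.059
vertex -2.757 -1.675 2.853
endloop
endfacet
facet normal 0.707 0.425 0.565
outer loop
vertex -3.656 -2.62 4.691
vertex -2.823 -3.167 4.059
vertex -3.59 -1.128 3.485
endloop
endfacet

endsolid


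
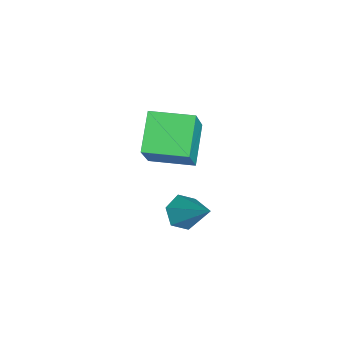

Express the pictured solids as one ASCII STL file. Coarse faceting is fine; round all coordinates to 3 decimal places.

solid 
facet normal -0.839 0.138 0.527
outer loop
vertex -1.063 -0.257 4.765
vertex -0.7 1.678 4.835
vertex -2.16 0.015 2.948
endloop
endfacet
facet normal -0.184 -0.982 -0.036
outer loop
vertex -0.5 -0.258 1.905
vertex -1.063 -0.257 4.765
vertex -2.16 0.015 2.948
endloop
endfacet
facet normal -0.838 0.138 0.527
outer loop
vertex -2.16 0.015 2.948
vertex -0.7 1.678 4.835
vertex -1.798 1.95 3.018
endloop
endfacet
facet normal -0.513 0.127 -0.849
outer loop
vertex -1.798 1.95 3.018
vertex -0.5 -0.258 1.905
vertex -2.16 0.015 2.948
endloop
endfacet
facet normal 0.513 -0.127 0.849
outer loop
vertex -1.063 -0.257 4.765
vertex 0.96 1.405 3.792
vertex -0.7 1.678 4.835
endloop
endfacet
facet normal -0.184 -0.982 -0.036
outer loop
vertex 0.598 -0.53 3.722
vertex -1.063 -0.257 4.765
vertex -0.5 -0.258 1.905
endloop
endfacet
facet normal 0.512 -0.127 0.849
outer loop
vertex 0.598 -0.53 3.722
vertex 0.96 1.405 3.792
vertex -1.063 -0.257 4.765
endloop
endfacet
facet normal 0.184 0.982 0.036
outer loop
vertex -0.7 1.678 4.835
vertex 0.96 1.405 3.792
vertex -1.798 1.95 3.018
endloop
endfacet
facet normal -0.512 0.127 -0.849
outer loop
vertex -0.137 1.677 1.975
vertex -0.5 -0.258 1.905
vertex -1.798 1.95 3.018
endloop
endfacet
facet normal 0.184 0.982 0.036
outer loop
vertex -1.798 1.95 3.018
vertex 0.96 1.405 3.792
vertex -0.137 1.677 1.975
endloop
endfacet
facet normal 0.838 -0.138 -0.527
outer loop
vertex -0.137 1.677 1.975
vertex 0.598 -0.53 3.722
vertex -0.5 -0.258 1.905
endloop
endfacet
facet normal 0.839 -0.138 -0.527
outer loop
vertex 0.96 1.405 3.792
vertex 0.598 -0.53 3.722
vertex -0.137 1.677 1.975
endloop
endfacet
facet normal -0.542 -0.506 -0.671
outer loop
vertex 0.52 0.663 -1.58
vertex -0.163 1.176 -1.415
vertex 0.404 1.394 -2.037
endloop
endfacet
facet normal 0.961 -0.020 -0.276
outer loop
vertex 0.52 0.663 -1.58
vertex 0.404 1.394 -2.037
vertex 1.023 2.284 0.055
endloop
endfacet
facet normal -0.542 -0.506 -0.671
outer loop
vertex 0.404 1.394 -2.037
vertex -0.163 1.176 -1.415
vertex -0.279 1.907 -1.872
endloop
endfacet
facet normal 0.460 0.760 -0.459
outer loop
vertex 0.404 1.394 -2.037
vertex -0.279 1.907 -1.872
vertex 1.023 2.284 0.055
endloop
endfacet
facet normal -0.541 -0.506 -0.672
outer loop
vertex -0.279 1.907 -1.872
vertex -0.163 1.176 -1.415
vertex -0.847 1.689 -1.25
endloop
endfacet
facet normal -0.325 0.945 0.035
outer loop
vertex -0.279 1.907 -1.872
vertex -0.847 1.689 -1.25
vertex 1.023 2.284 0.055
endloop
endfacet
facet normal -0.541 -0.506 -0.672
outer loop
vertex -0.847 1.689 -1.25
vertex -0.163 1.176 -1.415
vertex -0.731 0.958 -0.793
endloop
endfacet
facet normal -0.608 0.349 0.713
outer loop
vertex -0.847 1.689 -1.25
vertex -0.731 0.958 -0.793
vertex 1.023 2.284 0.055
endloop
endfacet
facet normal -0.542 -0.505 -0.672
outer loop
vertex -0.731 0.958 -0.793
vertex -0.163 1.176 -1.415
vertex -0.048 0.445 -0.958
endloop
endfacet
facet normal -0.107 -0.431 0.896
outer loop
vertex -0.731 0.958 -0.793
vertex -0.048 0.445 -0.958
vertex 1.023 2.284 0.055
endloop
endfacet
facet normal -0.542 -0.505 -0.672
outer loop
vertex -0.048 0.445 -0.958
vertex -0.163 1.176 -1.415
vertex 0.52 0.663 -1.58
endloop
endfacet
facet normal 0.677 -0.616 0.402
outer loop
vertex -0.048 0.445 -0.958
vertex 0.52 0.663 -1.58
vertex 1.023 2.284 0.055
endloop
endfacet

endsolid
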